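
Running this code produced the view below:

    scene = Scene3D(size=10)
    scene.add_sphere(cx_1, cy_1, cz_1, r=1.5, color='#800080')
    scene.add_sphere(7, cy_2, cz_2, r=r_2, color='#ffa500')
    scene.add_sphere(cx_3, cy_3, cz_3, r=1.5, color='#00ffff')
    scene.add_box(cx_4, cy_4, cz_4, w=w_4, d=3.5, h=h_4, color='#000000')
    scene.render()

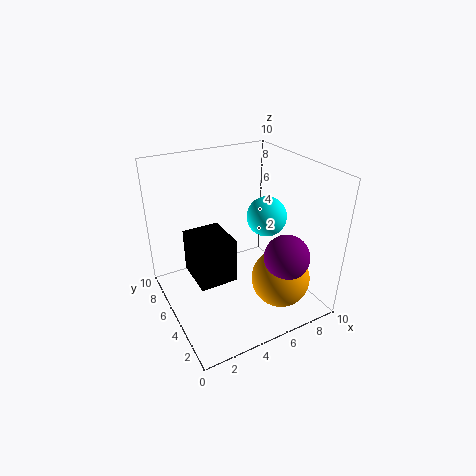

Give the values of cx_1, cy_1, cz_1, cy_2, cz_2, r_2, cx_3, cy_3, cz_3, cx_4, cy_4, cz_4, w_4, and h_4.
cx_1 = 7; cy_1 = 2; cz_1 = 4.5; cy_2 = 2.5; cz_2 = 2.5; r_2 = 2; cx_3 = 8; cy_3 = 6; cz_3 = 5.5; cx_4 = 2.5; cy_4 = 6; cz_4 = 0.5; w_4 = 3; h_4 = 3.5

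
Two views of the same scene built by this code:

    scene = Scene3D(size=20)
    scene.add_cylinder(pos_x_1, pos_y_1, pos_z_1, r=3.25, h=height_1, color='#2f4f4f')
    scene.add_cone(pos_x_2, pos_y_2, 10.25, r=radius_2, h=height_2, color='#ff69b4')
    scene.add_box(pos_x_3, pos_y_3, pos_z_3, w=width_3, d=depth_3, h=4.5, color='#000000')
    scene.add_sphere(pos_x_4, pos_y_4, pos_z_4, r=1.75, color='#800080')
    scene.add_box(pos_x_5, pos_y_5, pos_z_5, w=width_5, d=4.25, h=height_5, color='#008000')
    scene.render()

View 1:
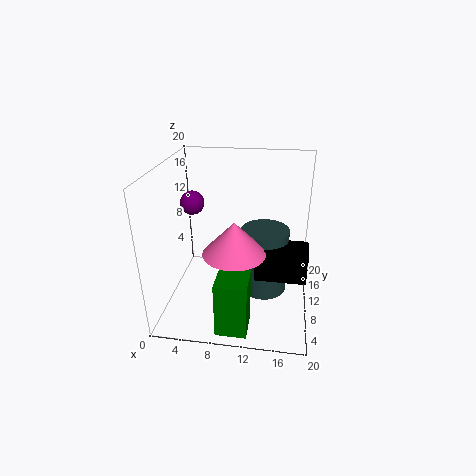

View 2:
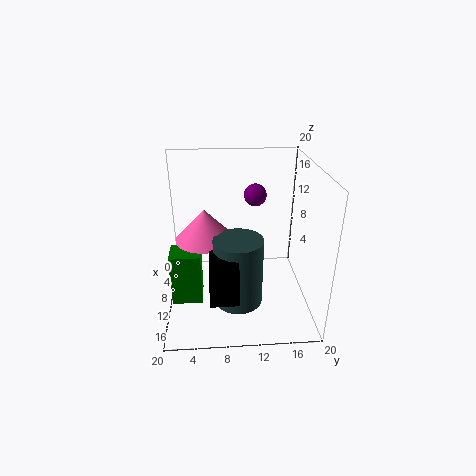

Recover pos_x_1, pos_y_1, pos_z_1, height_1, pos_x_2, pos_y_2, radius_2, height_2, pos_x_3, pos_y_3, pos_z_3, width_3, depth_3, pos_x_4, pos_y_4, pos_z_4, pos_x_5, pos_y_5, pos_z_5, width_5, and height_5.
pos_x_1 = 13.75
pos_y_1 = 9.75
pos_z_1 = 2.5
height_1 = 9.25
pos_x_2 = 10.25
pos_y_2 = 5.5
radius_2 = 4
height_2 = 4.25
pos_x_3 = 12.75
pos_y_3 = 6
pos_z_3 = 6
width_3 = 6.75
depth_3 = 3.5
pos_x_4 = 2.75
pos_y_4 = 13.25
pos_z_4 = 13.5
pos_x_5 = 8.5
pos_y_5 = 0.5
pos_z_5 = 1
width_5 = 4
height_5 = 7.5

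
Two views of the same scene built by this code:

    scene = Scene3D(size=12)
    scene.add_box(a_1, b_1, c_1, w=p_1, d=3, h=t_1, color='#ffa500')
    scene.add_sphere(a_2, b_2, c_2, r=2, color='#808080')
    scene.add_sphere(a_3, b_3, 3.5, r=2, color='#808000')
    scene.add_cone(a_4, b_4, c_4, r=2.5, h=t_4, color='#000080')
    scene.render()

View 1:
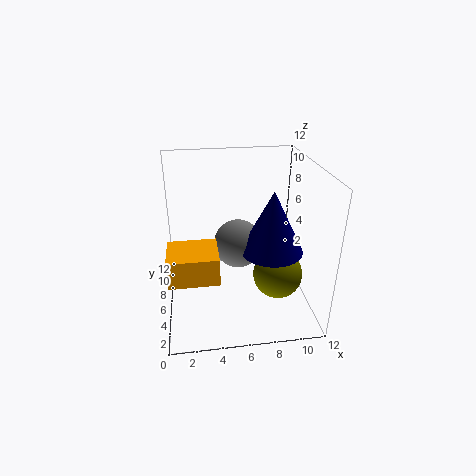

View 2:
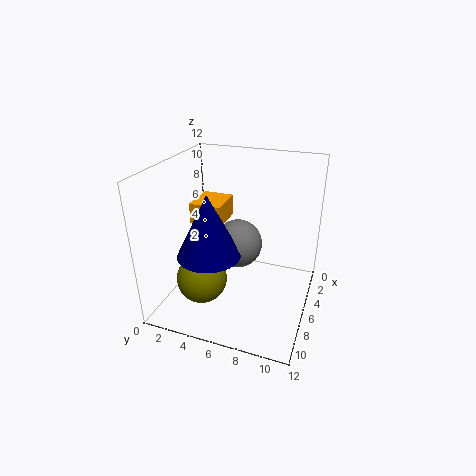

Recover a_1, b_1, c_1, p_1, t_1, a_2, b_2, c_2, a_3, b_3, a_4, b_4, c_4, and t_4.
a_1 = 0.5
b_1 = 0.5
c_1 = 5.5
p_1 = 3.5
t_1 = 2
a_2 = 6
b_2 = 6
c_2 = 5.5
a_3 = 9
b_3 = 4
a_4 = 8.5
b_4 = 4.5
c_4 = 5.5
t_4 = 5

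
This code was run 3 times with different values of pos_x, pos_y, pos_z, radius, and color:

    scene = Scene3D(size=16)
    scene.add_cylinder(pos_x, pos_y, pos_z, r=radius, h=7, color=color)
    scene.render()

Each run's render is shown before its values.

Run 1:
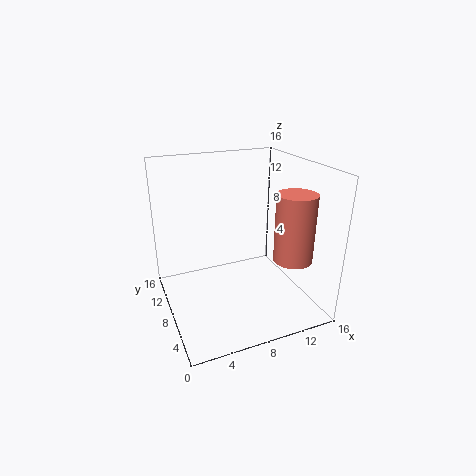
pos_x = 12
pos_y = 3
pos_z = 7
radius = 2
color = 'salmon'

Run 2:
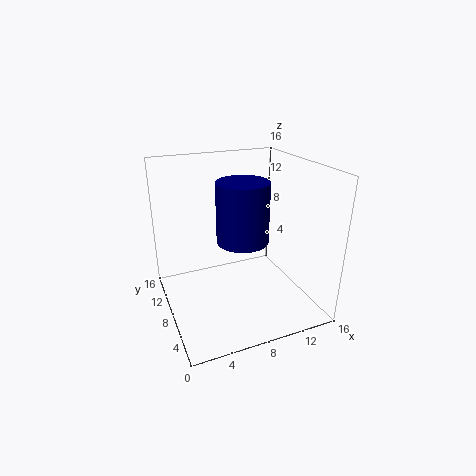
pos_x = 9
pos_y = 9
pos_z = 7
radius = 3
color = 'navy'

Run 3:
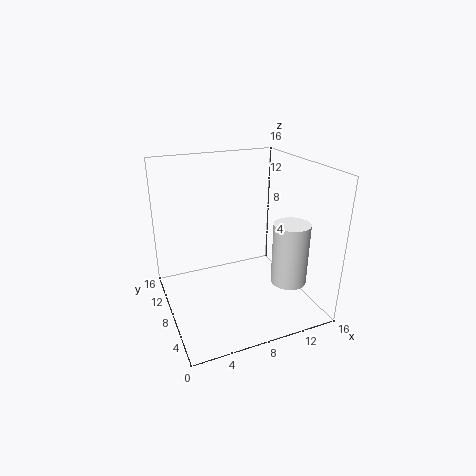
pos_x = 13
pos_y = 5
pos_z = 3
radius = 2
color = 'white'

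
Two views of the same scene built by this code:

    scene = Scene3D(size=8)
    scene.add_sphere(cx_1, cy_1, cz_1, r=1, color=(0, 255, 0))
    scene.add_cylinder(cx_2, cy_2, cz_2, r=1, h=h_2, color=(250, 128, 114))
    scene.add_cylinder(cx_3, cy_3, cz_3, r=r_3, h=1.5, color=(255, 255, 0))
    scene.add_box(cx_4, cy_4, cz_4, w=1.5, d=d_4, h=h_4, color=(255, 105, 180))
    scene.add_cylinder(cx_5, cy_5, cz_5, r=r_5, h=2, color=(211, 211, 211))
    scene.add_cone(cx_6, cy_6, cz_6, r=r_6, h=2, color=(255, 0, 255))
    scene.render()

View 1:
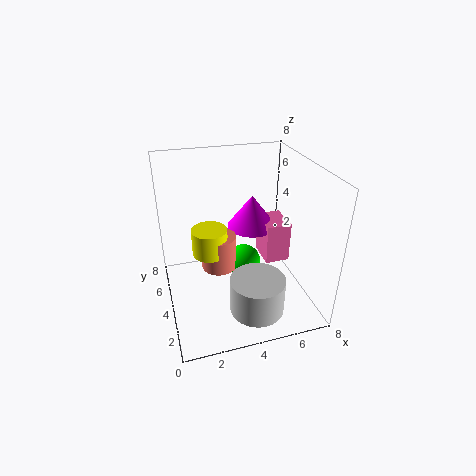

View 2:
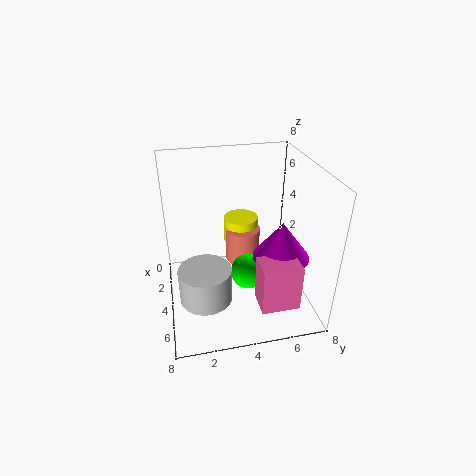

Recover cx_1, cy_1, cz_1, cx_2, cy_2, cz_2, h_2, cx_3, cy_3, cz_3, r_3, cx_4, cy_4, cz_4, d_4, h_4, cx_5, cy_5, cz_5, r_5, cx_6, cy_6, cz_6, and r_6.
cx_1 = 4.5, cy_1 = 4.5, cz_1 = 2, cx_2 = 3, cy_2 = 4.5, cz_2 = 2, h_2 = 2, cx_3 = 2.5, cy_3 = 4.5, cz_3 = 3, r_3 = 1, cx_4 = 6, cy_4 = 4.5, cz_4 = 1.5, d_4 = 2, h_4 = 2.5, cx_5 = 4.5, cy_5 = 2, cz_5 = 0.5, r_5 = 1.5, cx_6 = 5.5, cy_6 = 6, cz_6 = 3.5, r_6 = 1.5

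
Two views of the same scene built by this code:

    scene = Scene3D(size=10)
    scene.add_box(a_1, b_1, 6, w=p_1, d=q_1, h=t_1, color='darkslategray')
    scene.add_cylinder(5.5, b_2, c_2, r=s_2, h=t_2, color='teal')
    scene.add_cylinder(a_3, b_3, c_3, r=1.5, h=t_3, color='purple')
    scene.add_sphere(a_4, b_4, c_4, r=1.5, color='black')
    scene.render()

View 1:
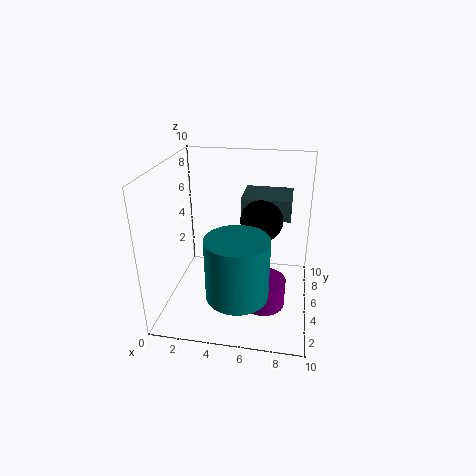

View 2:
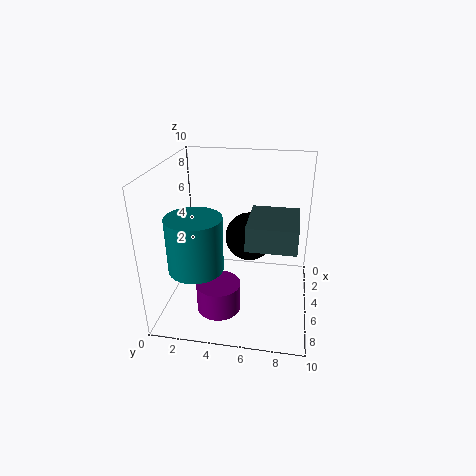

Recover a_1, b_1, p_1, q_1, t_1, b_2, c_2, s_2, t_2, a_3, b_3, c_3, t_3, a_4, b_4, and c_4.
a_1 = 5; b_1 = 6; p_1 = 3.5; q_1 = 3; t_1 = 1.5; b_2 = 2; c_2 = 2.5; s_2 = 2; t_2 = 4; a_3 = 7; b_3 = 4; c_3 = 0.5; t_3 = 2; a_4 = 6.5; b_4 = 6; c_4 = 6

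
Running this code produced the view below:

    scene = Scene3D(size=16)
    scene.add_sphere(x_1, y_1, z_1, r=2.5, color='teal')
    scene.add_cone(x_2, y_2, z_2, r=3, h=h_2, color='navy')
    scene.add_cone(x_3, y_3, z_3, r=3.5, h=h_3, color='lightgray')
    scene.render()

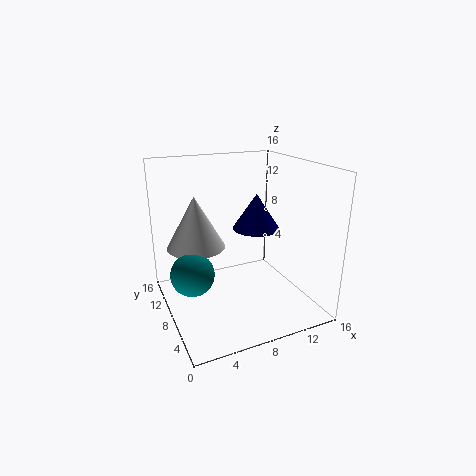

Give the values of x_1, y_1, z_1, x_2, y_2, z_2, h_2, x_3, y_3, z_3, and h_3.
x_1 = 3
y_1 = 9.5
z_1 = 3.75
x_2 = 12.5
y_2 = 12.25
z_2 = 7
h_2 = 4.5
x_3 = 4.5
y_3 = 12.5
z_3 = 5.75
h_3 = 6.25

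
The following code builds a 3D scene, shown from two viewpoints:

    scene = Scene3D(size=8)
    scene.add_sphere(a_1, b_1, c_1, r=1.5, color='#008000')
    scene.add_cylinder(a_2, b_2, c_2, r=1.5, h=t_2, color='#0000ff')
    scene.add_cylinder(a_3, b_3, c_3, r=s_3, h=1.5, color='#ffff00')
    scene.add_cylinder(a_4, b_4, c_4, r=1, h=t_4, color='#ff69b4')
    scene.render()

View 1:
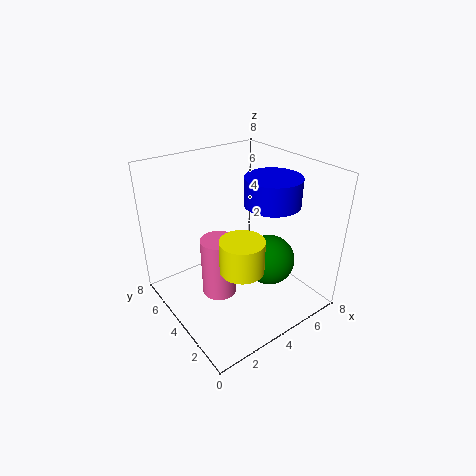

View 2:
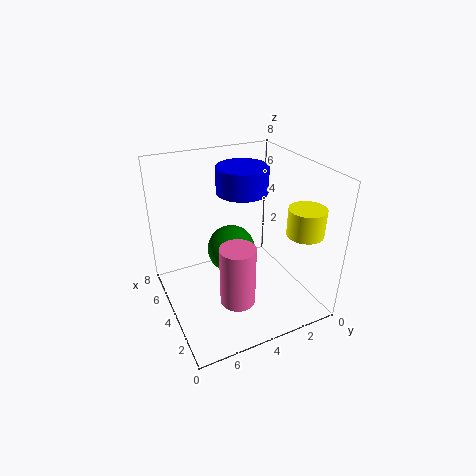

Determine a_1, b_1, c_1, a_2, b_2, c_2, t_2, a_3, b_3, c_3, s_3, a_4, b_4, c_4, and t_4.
a_1 = 6, b_1 = 3.5, c_1 = 2, a_2 = 5.5, b_2 = 3, c_2 = 6, t_2 = 1.5, a_3 = 2, b_3 = 1, c_3 = 4.5, s_3 = 1, a_4 = 3, b_4 = 4.5, c_4 = 0.5, t_4 = 3.5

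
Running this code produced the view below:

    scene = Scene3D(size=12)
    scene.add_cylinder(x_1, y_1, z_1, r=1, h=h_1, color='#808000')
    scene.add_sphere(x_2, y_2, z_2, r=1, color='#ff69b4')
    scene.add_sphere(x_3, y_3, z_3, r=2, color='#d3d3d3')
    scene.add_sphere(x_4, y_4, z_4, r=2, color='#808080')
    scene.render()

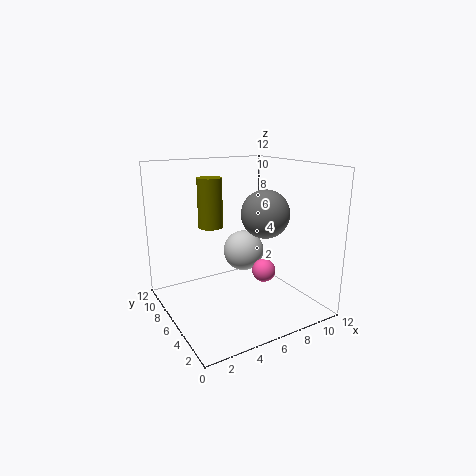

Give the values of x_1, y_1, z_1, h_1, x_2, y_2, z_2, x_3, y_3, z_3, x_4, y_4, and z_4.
x_1 = 4
y_1 = 7
z_1 = 7
h_1 = 4
x_2 = 8
y_2 = 5
z_2 = 3
x_3 = 9
y_3 = 10
z_3 = 3
x_4 = 8
y_4 = 5
z_4 = 8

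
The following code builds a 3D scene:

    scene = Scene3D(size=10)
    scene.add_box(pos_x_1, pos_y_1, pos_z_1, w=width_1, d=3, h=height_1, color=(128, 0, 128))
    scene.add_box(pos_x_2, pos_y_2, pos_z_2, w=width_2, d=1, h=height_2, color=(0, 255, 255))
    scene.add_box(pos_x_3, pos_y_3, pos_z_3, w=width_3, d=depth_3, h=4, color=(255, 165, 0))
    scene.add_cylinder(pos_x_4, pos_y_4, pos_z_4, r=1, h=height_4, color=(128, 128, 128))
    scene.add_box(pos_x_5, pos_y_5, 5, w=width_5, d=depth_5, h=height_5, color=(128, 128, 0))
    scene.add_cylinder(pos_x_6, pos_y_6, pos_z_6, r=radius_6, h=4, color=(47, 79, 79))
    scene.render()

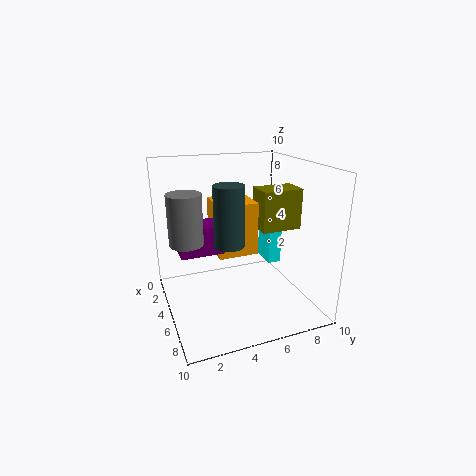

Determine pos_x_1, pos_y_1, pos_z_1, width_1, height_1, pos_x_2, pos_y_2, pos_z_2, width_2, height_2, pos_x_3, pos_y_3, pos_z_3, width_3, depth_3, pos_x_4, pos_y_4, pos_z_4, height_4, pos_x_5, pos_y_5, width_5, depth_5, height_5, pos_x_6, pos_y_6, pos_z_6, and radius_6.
pos_x_1 = 3; pos_y_1 = 1; pos_z_1 = 4; width_1 = 2; height_1 = 2; pos_x_2 = 2; pos_y_2 = 8; pos_z_2 = 2; width_2 = 2; height_2 = 3; pos_x_3 = 1; pos_y_3 = 4; pos_z_3 = 3; width_3 = 3; depth_3 = 3; pos_x_4 = 7; pos_y_4 = 1; pos_z_4 = 6; height_4 = 3; pos_x_5 = 3; pos_y_5 = 7; width_5 = 2; depth_5 = 3; height_5 = 3; pos_x_6 = 6; pos_y_6 = 4; pos_z_6 = 5; radius_6 = 1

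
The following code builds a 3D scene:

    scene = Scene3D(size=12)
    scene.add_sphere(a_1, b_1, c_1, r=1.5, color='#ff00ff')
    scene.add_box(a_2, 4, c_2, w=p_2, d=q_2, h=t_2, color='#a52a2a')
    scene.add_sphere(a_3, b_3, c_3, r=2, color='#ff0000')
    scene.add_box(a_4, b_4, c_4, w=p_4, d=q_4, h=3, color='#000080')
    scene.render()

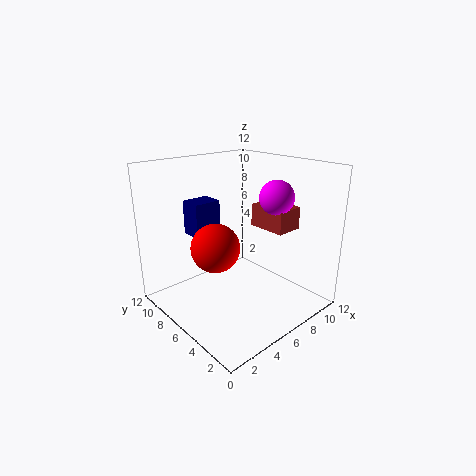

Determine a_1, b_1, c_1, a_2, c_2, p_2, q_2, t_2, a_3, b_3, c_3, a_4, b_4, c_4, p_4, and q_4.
a_1 = 9.5, b_1 = 5, c_1 = 9, a_2 = 9, c_2 = 6, p_2 = 2.5, q_2 = 3.5, t_2 = 2, a_3 = 4, b_3 = 6.5, c_3 = 5.5, a_4 = 4, b_4 = 9, c_4 = 5.5, p_4 = 2.5, q_4 = 2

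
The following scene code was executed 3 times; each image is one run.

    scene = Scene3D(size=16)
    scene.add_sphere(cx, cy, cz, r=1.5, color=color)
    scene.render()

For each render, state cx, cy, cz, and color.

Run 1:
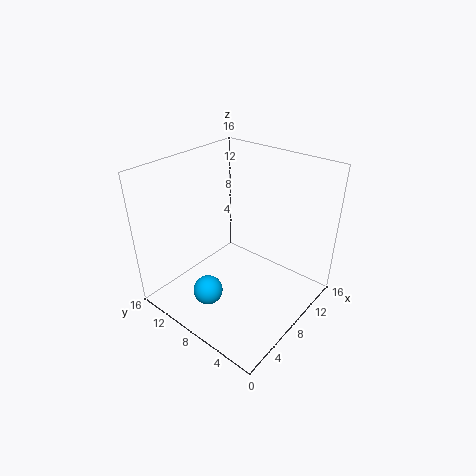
cx = 2.5
cy = 7.5
cz = 4.5
color = 'deepskyblue'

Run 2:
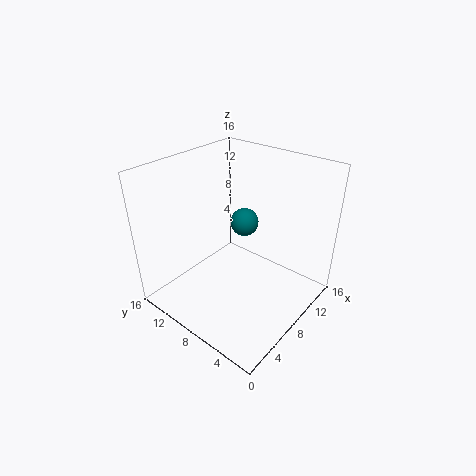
cx = 8.5
cy = 7.5
cz = 10
color = 'teal'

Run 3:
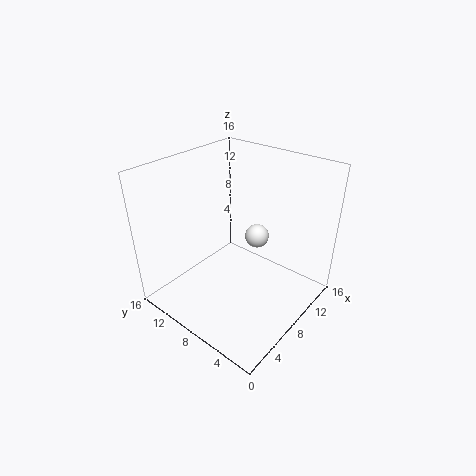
cx = 13
cy = 9
cz = 5.5
color = 'white'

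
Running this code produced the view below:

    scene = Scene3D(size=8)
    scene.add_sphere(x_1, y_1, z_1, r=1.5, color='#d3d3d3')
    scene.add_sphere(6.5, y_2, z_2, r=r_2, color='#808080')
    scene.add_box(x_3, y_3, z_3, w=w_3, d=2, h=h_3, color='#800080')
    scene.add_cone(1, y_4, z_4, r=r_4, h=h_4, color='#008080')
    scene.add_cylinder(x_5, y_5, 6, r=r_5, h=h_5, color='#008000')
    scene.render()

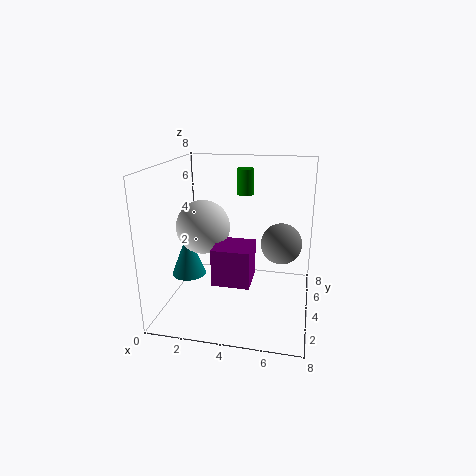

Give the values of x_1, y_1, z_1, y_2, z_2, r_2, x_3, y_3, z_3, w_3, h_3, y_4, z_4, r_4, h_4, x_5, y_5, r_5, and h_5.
x_1 = 2
y_1 = 4
z_1 = 4.5
y_2 = 2.5
z_2 = 4.5
r_2 = 1
x_3 = 3
y_3 = 2
z_3 = 2
w_3 = 2
h_3 = 2
y_4 = 4
z_4 = 1.5
r_4 = 1
h_4 = 2.5
x_5 = 4
y_5 = 6
r_5 = 0.5
h_5 = 1.5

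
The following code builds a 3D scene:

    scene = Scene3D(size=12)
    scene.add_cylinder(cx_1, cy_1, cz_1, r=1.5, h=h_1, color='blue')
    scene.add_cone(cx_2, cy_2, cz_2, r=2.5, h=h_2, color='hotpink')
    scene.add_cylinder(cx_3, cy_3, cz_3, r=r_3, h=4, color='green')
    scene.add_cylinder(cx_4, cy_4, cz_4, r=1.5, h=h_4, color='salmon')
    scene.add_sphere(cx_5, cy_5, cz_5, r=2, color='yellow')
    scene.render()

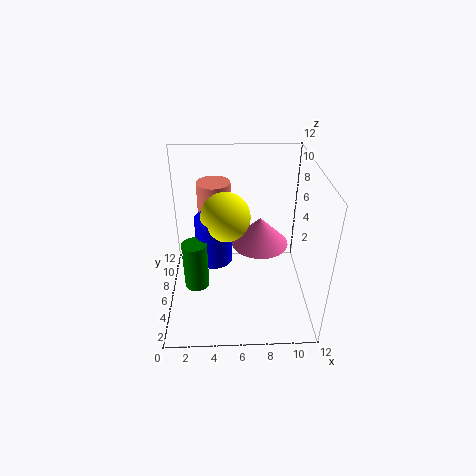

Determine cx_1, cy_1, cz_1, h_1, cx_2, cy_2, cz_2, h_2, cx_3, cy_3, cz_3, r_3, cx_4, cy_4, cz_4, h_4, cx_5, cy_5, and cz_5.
cx_1 = 4, cy_1 = 6, cz_1 = 4, h_1 = 4, cx_2 = 8, cy_2 = 7.5, cz_2 = 4.5, h_2 = 2.5, cx_3 = 2.5, cy_3 = 4.5, cz_3 = 2.5, r_3 = 1, cx_4 = 4, cy_4 = 9.5, cz_4 = 5.5, h_4 = 4, cx_5 = 5, cy_5 = 6, cz_5 = 8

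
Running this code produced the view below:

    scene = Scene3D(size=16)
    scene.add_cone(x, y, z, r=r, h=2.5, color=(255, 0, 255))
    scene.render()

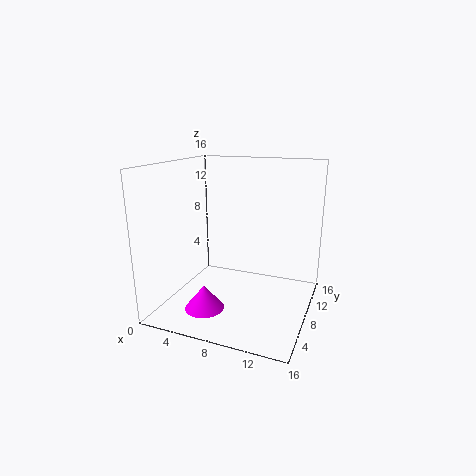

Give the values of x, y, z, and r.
x = 6.5
y = 2.5
z = 2
r = 2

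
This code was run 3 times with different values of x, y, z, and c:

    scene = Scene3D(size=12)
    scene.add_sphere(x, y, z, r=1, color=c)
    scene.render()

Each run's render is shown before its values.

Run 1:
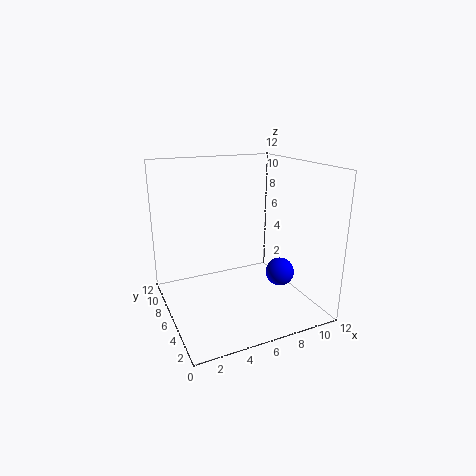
x = 7; y = 1; z = 5; c = 'blue'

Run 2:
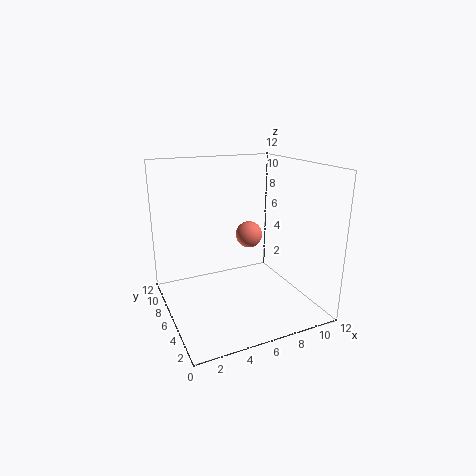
x = 6; y = 4; z = 7; c = 'salmon'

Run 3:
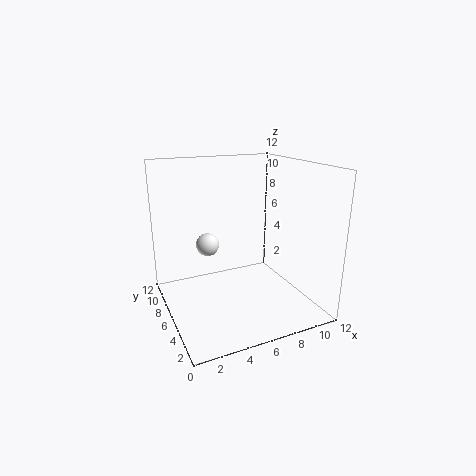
x = 4; y = 8; z = 5; c = 'white'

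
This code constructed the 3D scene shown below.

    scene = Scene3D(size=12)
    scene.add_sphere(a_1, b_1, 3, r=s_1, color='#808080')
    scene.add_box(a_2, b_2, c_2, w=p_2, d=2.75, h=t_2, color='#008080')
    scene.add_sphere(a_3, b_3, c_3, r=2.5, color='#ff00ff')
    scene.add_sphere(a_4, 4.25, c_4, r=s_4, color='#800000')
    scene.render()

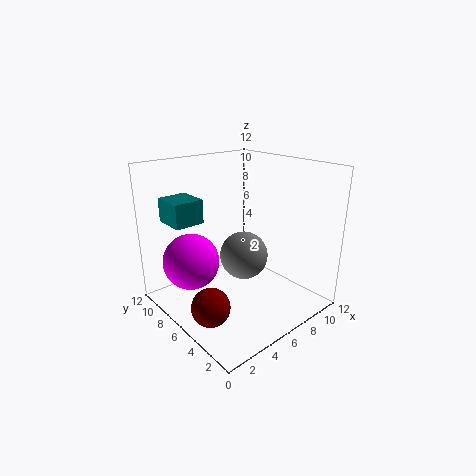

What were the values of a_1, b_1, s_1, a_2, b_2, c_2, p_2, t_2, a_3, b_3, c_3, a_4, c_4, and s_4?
a_1 = 8.25
b_1 = 7.75
s_1 = 2.25
a_2 = 1.5
b_2 = 8
c_2 = 7.25
p_2 = 2.5
t_2 = 2
a_3 = 3.5
b_3 = 9.5
c_3 = 3.25
a_4 = 1.75
c_4 = 2
s_4 = 1.5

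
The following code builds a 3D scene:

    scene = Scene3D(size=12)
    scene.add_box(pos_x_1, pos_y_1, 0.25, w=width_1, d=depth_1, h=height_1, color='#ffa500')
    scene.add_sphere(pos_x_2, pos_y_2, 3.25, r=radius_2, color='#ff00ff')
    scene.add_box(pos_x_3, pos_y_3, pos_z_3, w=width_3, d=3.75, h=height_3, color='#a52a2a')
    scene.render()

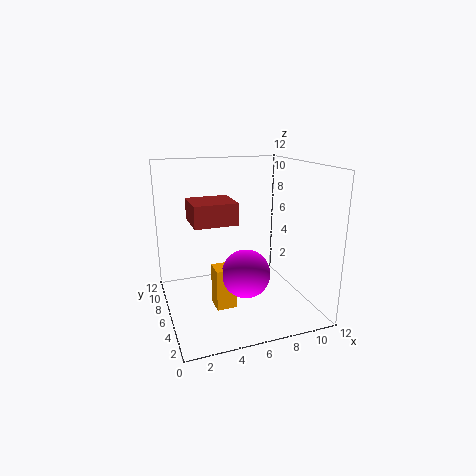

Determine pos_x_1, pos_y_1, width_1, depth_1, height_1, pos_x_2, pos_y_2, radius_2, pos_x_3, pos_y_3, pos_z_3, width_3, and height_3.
pos_x_1 = 3.75, pos_y_1 = 4.75, width_1 = 1.75, depth_1 = 1.75, height_1 = 3.5, pos_x_2 = 6.25, pos_y_2 = 4.75, radius_2 = 2, pos_x_3 = 2.75, pos_y_3 = 7.75, pos_z_3 = 6.5, width_3 = 4, height_3 = 2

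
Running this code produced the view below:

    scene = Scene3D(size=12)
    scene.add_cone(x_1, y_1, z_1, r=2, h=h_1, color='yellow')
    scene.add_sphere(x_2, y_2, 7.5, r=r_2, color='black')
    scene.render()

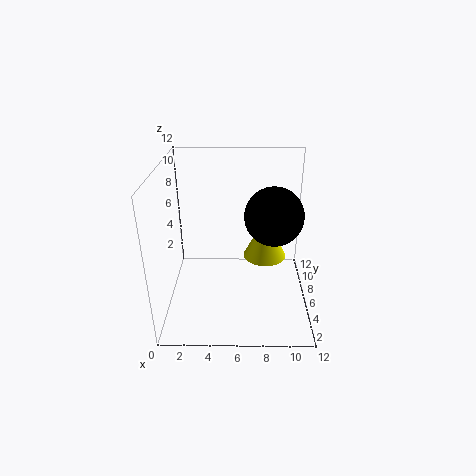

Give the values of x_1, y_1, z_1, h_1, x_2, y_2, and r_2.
x_1 = 8.5; y_1 = 9; z_1 = 2.5; h_1 = 4; x_2 = 9; y_2 = 7; r_2 = 2.5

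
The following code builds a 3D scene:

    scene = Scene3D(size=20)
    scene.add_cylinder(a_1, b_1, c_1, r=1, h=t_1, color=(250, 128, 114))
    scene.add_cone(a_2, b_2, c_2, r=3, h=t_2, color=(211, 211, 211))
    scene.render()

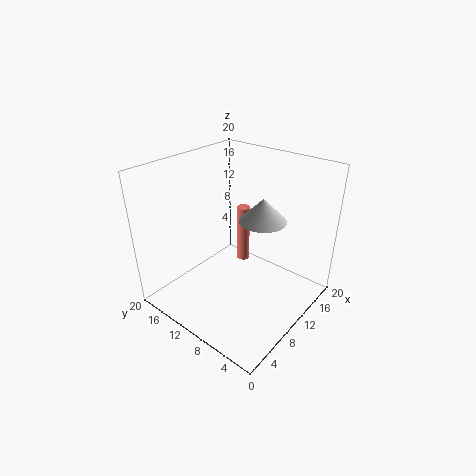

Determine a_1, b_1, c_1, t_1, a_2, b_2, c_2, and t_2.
a_1 = 15; b_1 = 13; c_1 = 3; t_1 = 9; a_2 = 10; b_2 = 6; c_2 = 14; t_2 = 3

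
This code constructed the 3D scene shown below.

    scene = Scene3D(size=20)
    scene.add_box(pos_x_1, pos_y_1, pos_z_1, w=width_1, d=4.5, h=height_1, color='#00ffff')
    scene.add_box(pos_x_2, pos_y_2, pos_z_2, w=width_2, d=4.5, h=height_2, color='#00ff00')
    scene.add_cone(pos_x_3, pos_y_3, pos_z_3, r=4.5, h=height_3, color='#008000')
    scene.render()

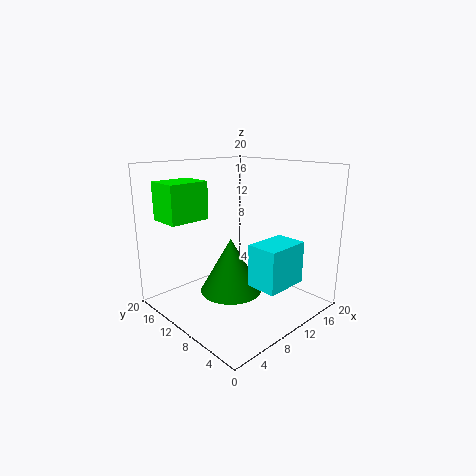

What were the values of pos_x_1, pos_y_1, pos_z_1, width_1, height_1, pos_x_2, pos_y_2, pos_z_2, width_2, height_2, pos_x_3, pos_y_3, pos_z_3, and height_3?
pos_x_1 = 10, pos_y_1 = 3.5, pos_z_1 = 3.5, width_1 = 6.5, height_1 = 6, pos_x_2 = 1, pos_y_2 = 12, pos_z_2 = 13, width_2 = 5.5, height_2 = 5, pos_x_3 = 10, pos_y_3 = 11.5, pos_z_3 = 1.5, height_3 = 8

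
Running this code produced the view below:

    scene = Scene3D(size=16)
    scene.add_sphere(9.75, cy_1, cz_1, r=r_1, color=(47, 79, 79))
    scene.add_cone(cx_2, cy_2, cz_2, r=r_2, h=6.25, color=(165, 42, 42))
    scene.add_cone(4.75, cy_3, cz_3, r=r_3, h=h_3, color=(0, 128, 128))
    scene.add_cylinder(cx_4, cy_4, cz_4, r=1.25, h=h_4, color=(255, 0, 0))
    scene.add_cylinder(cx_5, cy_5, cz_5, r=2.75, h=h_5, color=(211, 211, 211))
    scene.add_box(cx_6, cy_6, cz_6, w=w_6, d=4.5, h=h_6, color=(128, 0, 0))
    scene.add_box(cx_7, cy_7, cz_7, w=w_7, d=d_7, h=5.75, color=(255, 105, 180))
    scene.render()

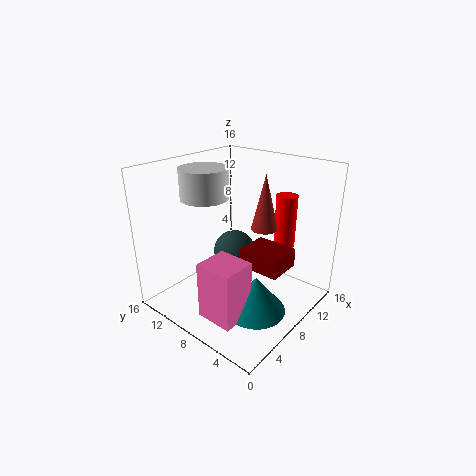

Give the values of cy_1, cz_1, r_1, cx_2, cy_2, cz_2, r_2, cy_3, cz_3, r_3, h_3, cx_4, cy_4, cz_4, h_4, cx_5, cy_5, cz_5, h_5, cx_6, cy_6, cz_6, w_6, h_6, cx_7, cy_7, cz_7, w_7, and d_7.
cy_1 = 10; cz_1 = 5; r_1 = 2.5; cx_2 = 10.5; cy_2 = 6.25; cz_2 = 8.75; r_2 = 1.5; cy_3 = 3; cz_3 = 2.75; r_3 = 3; h_3 = 3.75; cx_4 = 13.75; cy_4 = 5.5; cz_4 = 5.75; h_4 = 6.25; cx_5 = 7.5; cy_5 = 12.5; cz_5 = 11.75; h_5 = 3.5; cx_6 = 6.5; cy_6 = 2; cz_6 = 5.75; w_6 = 3.75; h_6 = 2; cx_7 = 0.5; cy_7 = 3; cz_7 = 2.75; w_7 = 3.5; d_7 = 3.75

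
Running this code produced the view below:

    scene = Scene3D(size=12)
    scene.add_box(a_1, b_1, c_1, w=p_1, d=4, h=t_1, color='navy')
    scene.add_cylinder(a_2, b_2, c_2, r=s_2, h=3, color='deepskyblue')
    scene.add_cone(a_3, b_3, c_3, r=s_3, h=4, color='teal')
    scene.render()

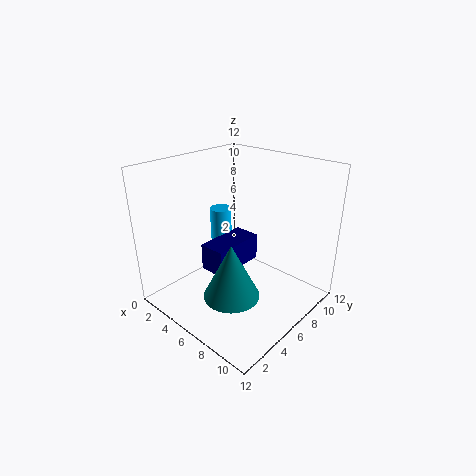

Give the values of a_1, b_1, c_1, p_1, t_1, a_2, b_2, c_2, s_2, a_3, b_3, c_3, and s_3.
a_1 = 6; b_1 = 2; c_1 = 5; p_1 = 2; t_1 = 2; a_2 = 2; b_2 = 8; c_2 = 4; s_2 = 1; a_3 = 9; b_3 = 2; c_3 = 4; s_3 = 2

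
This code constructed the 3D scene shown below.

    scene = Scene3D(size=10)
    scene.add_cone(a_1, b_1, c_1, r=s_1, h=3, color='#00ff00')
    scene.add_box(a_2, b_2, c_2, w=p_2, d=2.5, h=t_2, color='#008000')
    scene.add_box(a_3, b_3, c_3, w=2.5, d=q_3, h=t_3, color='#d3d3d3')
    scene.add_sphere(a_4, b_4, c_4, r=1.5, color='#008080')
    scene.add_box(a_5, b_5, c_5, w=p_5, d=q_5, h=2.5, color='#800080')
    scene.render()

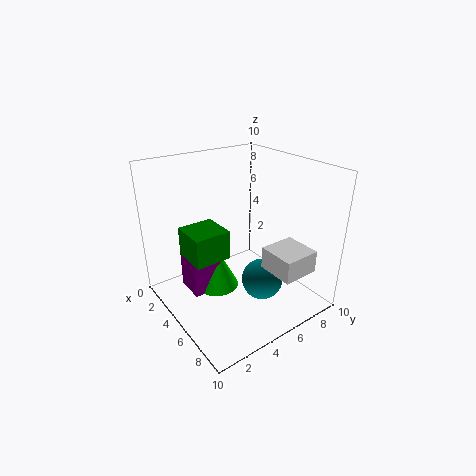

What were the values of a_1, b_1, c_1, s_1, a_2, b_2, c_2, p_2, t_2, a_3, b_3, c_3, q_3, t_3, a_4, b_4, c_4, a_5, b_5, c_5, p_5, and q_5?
a_1 = 4.5, b_1 = 3.5, c_1 = 1.5, s_1 = 1.5, a_2 = 3, b_2 = 1.5, c_2 = 4, p_2 = 2.5, t_2 = 2, a_3 = 7, b_3 = 5.5, c_3 = 3.5, q_3 = 2.5, t_3 = 1.5, a_4 = 6, b_4 = 6.5, c_4 = 1.5, a_5 = 3, b_5 = 1.5, c_5 = 1.5, p_5 = 2, q_5 = 2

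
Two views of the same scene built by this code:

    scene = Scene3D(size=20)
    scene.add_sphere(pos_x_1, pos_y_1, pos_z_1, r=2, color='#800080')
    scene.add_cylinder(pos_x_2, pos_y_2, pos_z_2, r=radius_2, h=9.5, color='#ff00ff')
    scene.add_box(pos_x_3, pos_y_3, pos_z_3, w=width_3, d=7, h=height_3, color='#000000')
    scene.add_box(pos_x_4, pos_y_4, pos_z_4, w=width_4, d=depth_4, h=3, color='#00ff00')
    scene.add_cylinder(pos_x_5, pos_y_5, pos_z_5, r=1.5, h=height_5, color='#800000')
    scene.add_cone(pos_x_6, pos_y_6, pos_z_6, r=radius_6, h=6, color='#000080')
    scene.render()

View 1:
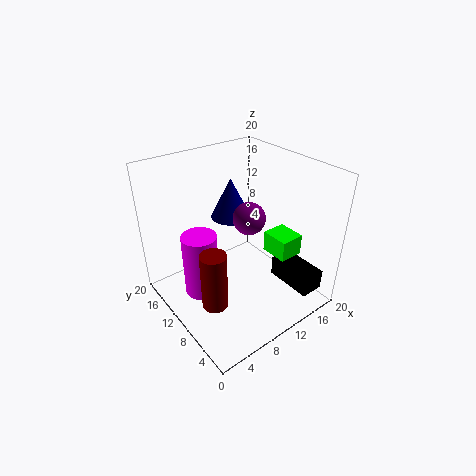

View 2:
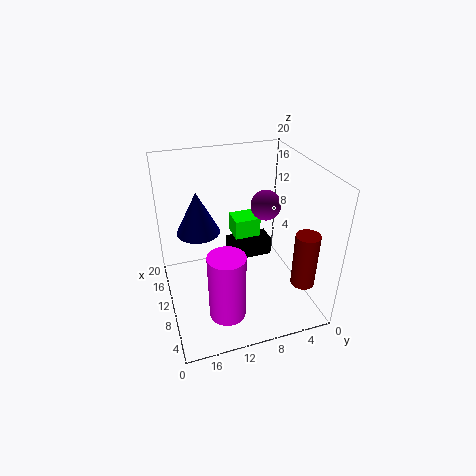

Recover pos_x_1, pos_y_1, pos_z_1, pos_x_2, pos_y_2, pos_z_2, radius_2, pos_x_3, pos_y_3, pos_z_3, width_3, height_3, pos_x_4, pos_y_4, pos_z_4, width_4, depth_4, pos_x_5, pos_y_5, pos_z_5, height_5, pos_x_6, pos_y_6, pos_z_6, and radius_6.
pos_x_1 = 9, pos_y_1 = 6.5, pos_z_1 = 15, pos_x_2 = 5.5, pos_y_2 = 13, pos_z_2 = 1, radius_2 = 2.5, pos_x_3 = 16, pos_y_3 = 2, pos_z_3 = 1.5, width_3 = 3.5, height_3 = 3, pos_x_4 = 14, pos_y_4 = 5, pos_z_4 = 7, width_4 = 3.5, depth_4 = 4, pos_x_5 = 2, pos_y_5 = 4, pos_z_5 = 7, height_5 = 7, pos_x_6 = 12.5, pos_y_6 = 15, pos_z_6 = 10.5, radius_6 = 3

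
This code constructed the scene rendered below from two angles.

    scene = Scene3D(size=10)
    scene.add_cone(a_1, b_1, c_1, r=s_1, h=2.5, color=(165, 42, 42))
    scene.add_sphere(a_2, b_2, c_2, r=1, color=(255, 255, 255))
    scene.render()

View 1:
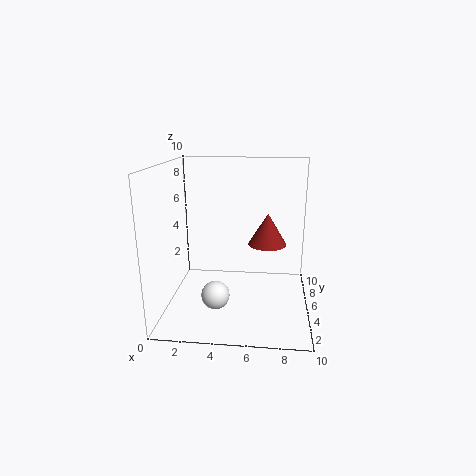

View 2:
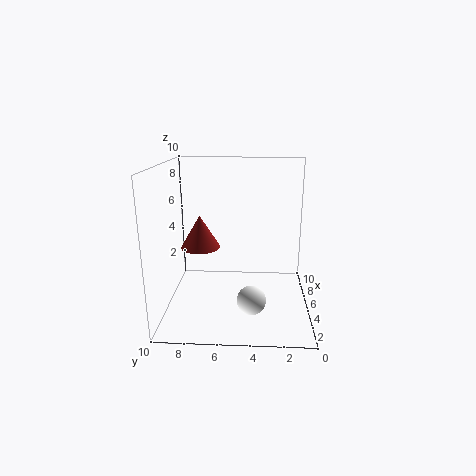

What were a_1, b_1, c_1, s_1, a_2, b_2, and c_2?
a_1 = 7
b_1 = 8
c_1 = 3.5
s_1 = 1.5
a_2 = 3.5
b_2 = 4
c_2 = 1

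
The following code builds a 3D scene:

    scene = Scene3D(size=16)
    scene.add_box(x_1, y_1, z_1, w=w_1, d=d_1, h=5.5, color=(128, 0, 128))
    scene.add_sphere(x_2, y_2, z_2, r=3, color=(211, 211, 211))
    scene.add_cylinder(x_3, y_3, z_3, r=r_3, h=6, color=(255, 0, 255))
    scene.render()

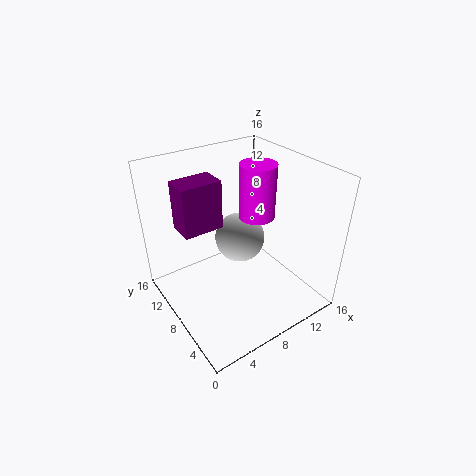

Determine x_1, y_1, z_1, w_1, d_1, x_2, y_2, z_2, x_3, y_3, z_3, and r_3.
x_1 = 2.5, y_1 = 9.5, z_1 = 9, w_1 = 4.5, d_1 = 3, x_2 = 10, y_2 = 10.5, z_2 = 6, x_3 = 10.5, y_3 = 8, z_3 = 10, r_3 = 2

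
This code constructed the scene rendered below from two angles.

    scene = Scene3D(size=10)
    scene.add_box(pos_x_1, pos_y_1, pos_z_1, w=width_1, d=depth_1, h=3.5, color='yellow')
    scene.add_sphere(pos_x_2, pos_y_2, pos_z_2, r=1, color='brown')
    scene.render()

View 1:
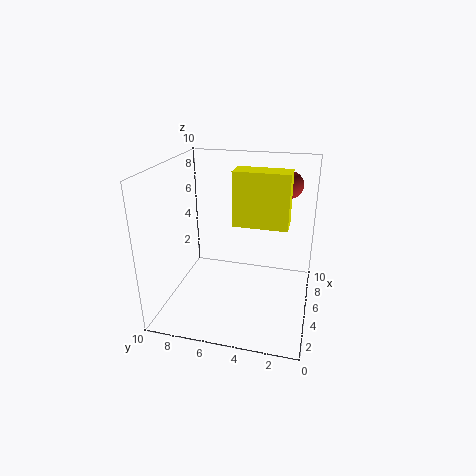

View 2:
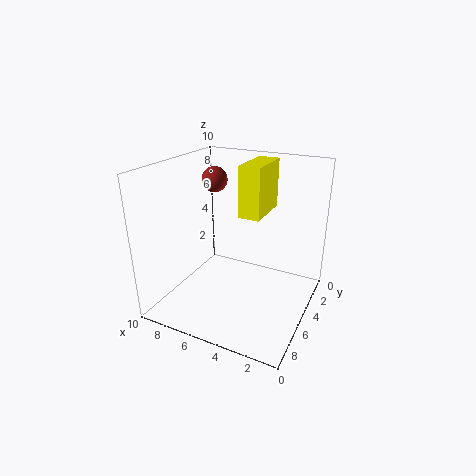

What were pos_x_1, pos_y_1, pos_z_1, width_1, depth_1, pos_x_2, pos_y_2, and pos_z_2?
pos_x_1 = 3.5, pos_y_1 = 1.5, pos_z_1 = 6.5, width_1 = 1.5, depth_1 = 3.5, pos_x_2 = 8.5, pos_y_2 = 2, pos_z_2 = 8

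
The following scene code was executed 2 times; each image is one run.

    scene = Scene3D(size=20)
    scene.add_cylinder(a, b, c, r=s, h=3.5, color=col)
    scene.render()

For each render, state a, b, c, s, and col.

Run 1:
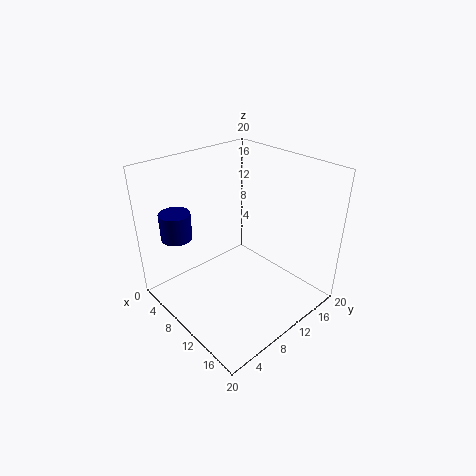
a = 6.5, b = 2.5, c = 11.5, s = 2, col = 'navy'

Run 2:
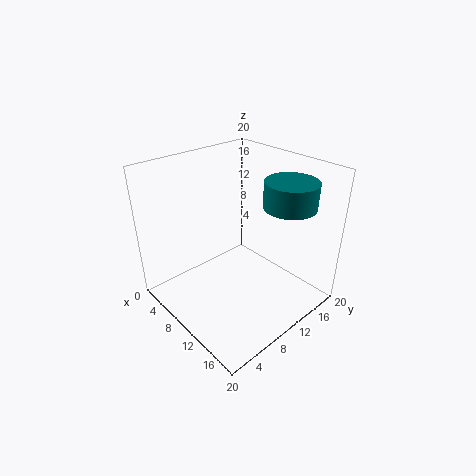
a = 15, b = 14.5, c = 15, s = 3.5, col = 'teal'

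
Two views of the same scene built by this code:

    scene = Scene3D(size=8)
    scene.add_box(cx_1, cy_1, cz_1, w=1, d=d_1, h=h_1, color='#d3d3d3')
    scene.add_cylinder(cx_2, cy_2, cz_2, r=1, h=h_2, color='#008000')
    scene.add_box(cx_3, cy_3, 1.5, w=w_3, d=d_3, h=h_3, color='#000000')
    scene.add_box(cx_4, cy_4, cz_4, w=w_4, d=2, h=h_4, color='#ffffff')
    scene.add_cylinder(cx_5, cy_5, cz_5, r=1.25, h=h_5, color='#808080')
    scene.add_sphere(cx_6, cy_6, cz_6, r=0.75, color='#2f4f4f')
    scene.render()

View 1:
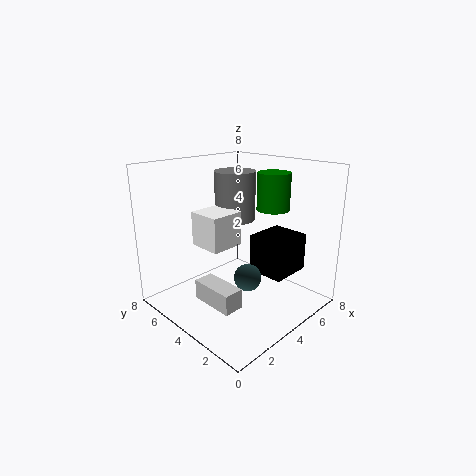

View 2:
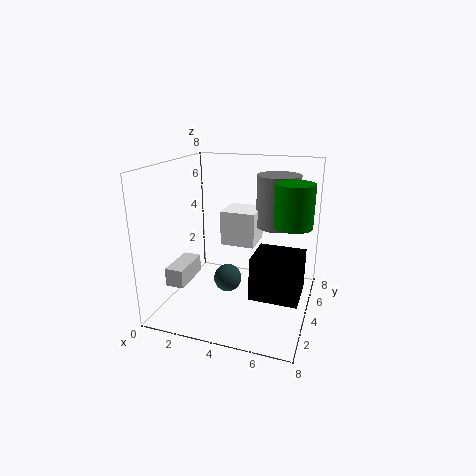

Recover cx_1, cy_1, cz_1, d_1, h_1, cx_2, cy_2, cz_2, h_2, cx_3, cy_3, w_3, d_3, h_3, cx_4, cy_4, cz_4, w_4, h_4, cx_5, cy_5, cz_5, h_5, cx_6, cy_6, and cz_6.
cx_1 = 0.75, cy_1 = 1.5, cz_1 = 1.75, d_1 = 2.25, h_1 = 1, cx_2 = 7, cy_2 = 4, cz_2 = 5, h_2 = 2.25, cx_3 = 5.25, cy_3 = 2, w_3 = 2.5, d_3 = 2.25, h_3 = 2.25, cx_4 = 2.75, cy_4 = 4.5, cz_4 = 3.25, w_4 = 2, h_4 = 2, cx_5 = 5.75, cy_5 = 6, cz_5 = 4.25, h_5 = 3, cx_6 = 3.75, cy_6 = 3, cz_6 = 2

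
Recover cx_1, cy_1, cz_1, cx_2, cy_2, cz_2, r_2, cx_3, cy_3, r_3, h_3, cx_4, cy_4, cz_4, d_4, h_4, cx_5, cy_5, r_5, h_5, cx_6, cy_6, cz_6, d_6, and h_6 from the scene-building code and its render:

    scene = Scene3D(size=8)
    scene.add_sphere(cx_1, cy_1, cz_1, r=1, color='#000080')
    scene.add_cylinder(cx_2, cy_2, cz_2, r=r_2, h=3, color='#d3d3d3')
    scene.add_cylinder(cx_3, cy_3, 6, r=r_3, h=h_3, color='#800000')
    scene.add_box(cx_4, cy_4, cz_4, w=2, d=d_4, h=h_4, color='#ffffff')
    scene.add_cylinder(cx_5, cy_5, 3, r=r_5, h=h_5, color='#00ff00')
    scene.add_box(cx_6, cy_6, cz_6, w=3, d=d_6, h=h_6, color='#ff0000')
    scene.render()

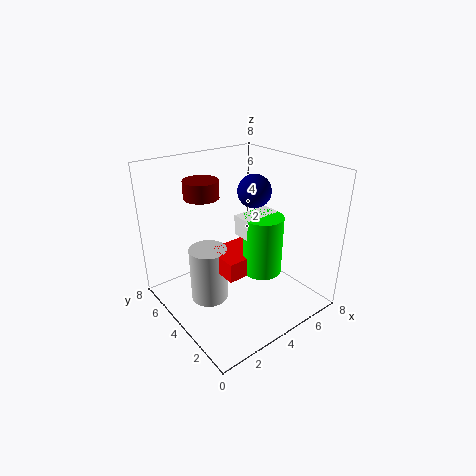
cx_1 = 6, cy_1 = 5, cz_1 = 6, cx_2 = 2, cy_2 = 4, cz_2 = 1, r_2 = 1, cx_3 = 3, cy_3 = 6, r_3 = 1, h_3 = 1, cx_4 = 3, cy_4 = 2, cz_4 = 5, d_4 = 1, h_4 = 1, cx_5 = 4, cy_5 = 2, r_5 = 1, h_5 = 3, cx_6 = 2, cy_6 = 2, cz_6 = 3, d_6 = 2, h_6 = 1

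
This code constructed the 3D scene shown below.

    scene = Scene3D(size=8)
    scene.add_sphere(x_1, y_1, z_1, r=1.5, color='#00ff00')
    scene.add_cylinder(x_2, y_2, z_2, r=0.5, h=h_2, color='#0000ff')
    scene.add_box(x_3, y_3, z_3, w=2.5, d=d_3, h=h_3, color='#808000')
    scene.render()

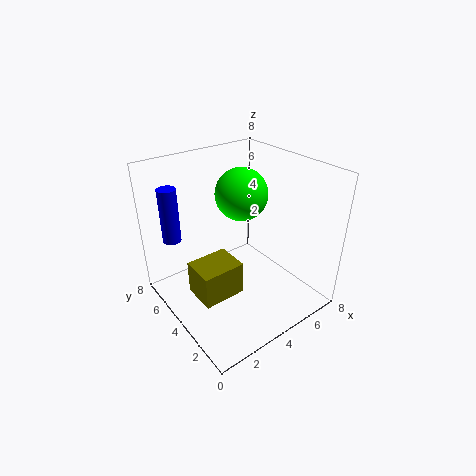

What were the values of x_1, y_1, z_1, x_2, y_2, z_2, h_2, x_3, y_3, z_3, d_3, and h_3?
x_1 = 5, y_1 = 5, z_1 = 6, x_2 = 1, y_2 = 6, z_2 = 4, h_2 = 3, x_3 = 1.5, y_3 = 3.5, z_3 = 0.5, d_3 = 2, h_3 = 2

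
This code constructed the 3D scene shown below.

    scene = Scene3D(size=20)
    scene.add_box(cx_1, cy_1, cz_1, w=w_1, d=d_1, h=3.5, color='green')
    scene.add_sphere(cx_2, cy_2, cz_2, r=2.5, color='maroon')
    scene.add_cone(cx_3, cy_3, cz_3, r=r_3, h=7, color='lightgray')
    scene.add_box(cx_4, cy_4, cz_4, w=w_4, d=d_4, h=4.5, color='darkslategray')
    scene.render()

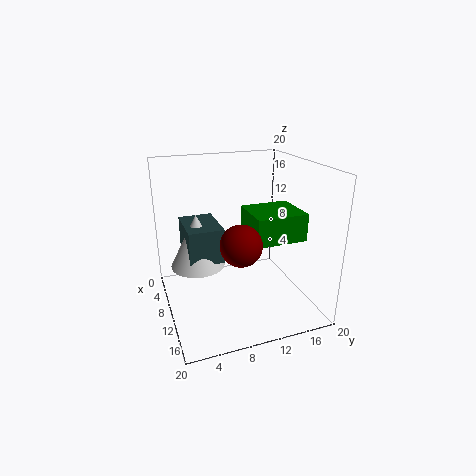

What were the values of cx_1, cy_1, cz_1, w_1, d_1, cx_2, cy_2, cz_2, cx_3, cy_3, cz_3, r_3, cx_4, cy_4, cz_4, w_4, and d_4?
cx_1 = 11
cy_1 = 10
cz_1 = 11.5
w_1 = 6
d_1 = 6.5
cx_2 = 16.5
cy_2 = 8
cz_2 = 12
cx_3 = 11
cy_3 = 4
cz_3 = 7.5
r_3 = 3.5
cx_4 = 7
cy_4 = 2.5
cz_4 = 8.5
w_4 = 6.5
d_4 = 4.5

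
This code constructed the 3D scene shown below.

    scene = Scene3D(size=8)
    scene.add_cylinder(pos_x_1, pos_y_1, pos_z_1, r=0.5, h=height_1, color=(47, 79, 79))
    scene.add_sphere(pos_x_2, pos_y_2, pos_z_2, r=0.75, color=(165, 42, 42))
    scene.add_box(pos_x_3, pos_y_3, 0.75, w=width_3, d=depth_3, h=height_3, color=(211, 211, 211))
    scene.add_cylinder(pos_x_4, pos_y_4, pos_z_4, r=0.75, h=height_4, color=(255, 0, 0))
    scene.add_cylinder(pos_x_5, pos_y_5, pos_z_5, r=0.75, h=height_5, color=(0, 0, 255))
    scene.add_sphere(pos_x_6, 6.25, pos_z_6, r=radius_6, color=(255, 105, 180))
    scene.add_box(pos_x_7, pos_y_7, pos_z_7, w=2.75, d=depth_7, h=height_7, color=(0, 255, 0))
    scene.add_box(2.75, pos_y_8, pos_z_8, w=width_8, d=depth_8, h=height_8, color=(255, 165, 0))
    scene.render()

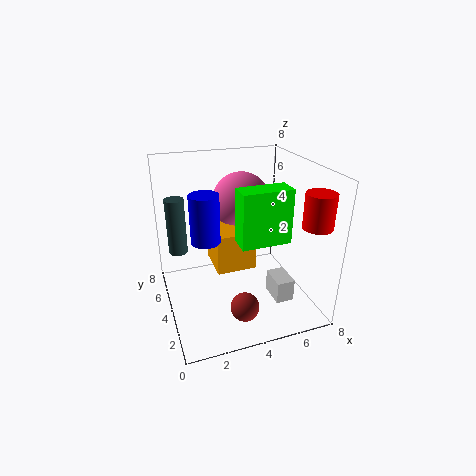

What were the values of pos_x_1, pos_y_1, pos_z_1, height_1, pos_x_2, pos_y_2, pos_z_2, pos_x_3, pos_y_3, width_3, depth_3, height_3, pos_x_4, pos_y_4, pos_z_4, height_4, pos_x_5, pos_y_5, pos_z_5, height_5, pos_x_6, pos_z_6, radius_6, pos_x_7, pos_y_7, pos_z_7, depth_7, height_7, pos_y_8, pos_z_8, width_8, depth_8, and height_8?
pos_x_1 = 0.75; pos_y_1 = 4.5; pos_z_1 = 3.5; height_1 = 3; pos_x_2 = 3.5; pos_y_2 = 1.5; pos_z_2 = 1.25; pos_x_3 = 5.5; pos_y_3 = 1.75; width_3 = 1; depth_3 = 1.5; height_3 = 1.25; pos_x_4 = 7; pos_y_4 = 1; pos_z_4 = 5.5; height_4 = 1.75; pos_x_5 = 2; pos_y_5 = 3.25; pos_z_5 = 4.5; height_5 = 2.5; pos_x_6 = 5; pos_z_6 = 5.25; radius_6 = 1.75; pos_x_7 = 3.75; pos_y_7 = 2.5; pos_z_7 = 4; depth_7 = 1.25; height_7 = 3; pos_y_8 = 3.75; pos_z_8 = 2; width_8 = 2.25; depth_8 = 2.25; height_8 = 2.25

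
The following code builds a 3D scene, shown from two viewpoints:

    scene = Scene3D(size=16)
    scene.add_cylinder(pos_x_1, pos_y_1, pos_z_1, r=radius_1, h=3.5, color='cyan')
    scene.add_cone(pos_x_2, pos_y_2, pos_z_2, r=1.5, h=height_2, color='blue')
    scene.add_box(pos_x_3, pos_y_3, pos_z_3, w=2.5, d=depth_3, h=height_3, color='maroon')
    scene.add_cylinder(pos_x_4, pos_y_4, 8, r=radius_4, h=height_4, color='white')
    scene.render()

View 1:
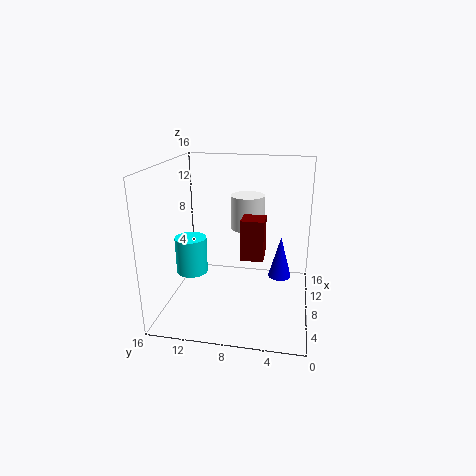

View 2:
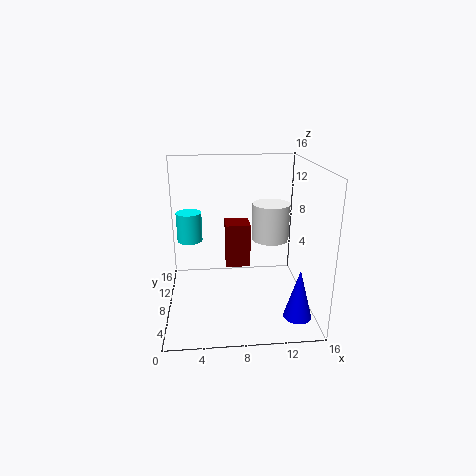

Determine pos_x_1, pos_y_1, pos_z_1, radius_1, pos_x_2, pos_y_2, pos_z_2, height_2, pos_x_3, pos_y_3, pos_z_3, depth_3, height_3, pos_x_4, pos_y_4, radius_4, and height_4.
pos_x_1 = 2.5, pos_y_1 = 11.5, pos_z_1 = 6.5, radius_1 = 1.5, pos_x_2 = 14, pos_y_2 = 3.5, pos_z_2 = 0.5, height_2 = 5.5, pos_x_3 = 6.5, pos_y_3 = 5, pos_z_3 = 6, depth_3 = 2.5, height_3 = 4.5, pos_x_4 = 11.5, pos_y_4 = 7.5, radius_4 = 2, height_4 = 4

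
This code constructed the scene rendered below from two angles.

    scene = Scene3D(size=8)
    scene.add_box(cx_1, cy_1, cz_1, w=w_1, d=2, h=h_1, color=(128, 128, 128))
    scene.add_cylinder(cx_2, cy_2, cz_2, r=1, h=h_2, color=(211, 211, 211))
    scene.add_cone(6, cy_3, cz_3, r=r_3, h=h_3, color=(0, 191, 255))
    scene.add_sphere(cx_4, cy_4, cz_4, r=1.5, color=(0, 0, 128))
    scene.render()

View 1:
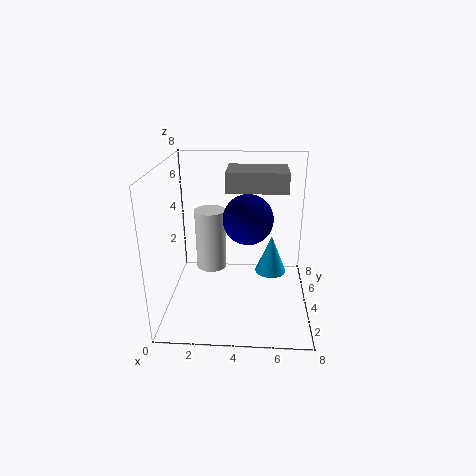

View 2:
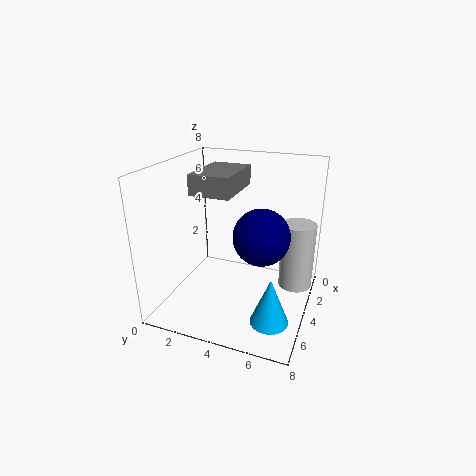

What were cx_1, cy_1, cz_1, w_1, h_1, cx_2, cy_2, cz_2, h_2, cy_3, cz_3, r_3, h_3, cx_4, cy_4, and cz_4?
cx_1 = 3.5, cy_1 = 2.5, cz_1 = 7, w_1 = 3, h_1 = 1, cx_2 = 2, cy_2 = 7, cz_2 = 0.5, h_2 = 4, cy_3 = 6.5, cz_3 = 0.5, r_3 = 1, h_3 = 2.5, cx_4 = 4.5, cy_4 = 5.5, cz_4 = 4.5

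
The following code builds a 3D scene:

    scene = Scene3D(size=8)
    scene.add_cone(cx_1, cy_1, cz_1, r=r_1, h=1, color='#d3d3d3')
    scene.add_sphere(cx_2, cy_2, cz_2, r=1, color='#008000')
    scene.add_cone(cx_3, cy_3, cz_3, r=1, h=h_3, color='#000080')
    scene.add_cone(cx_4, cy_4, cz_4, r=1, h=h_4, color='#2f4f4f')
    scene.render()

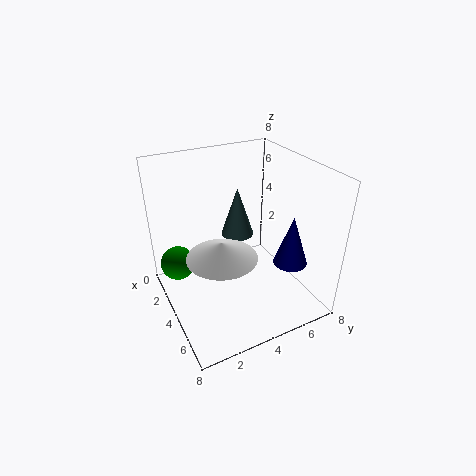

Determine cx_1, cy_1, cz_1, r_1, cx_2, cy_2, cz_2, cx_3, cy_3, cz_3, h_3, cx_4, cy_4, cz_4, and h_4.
cx_1 = 4
cy_1 = 3
cz_1 = 3
r_1 = 2
cx_2 = 2
cy_2 = 1
cz_2 = 2
cx_3 = 5
cy_3 = 7
cz_3 = 2
h_3 = 3
cx_4 = 2
cy_4 = 5
cz_4 = 3
h_4 = 3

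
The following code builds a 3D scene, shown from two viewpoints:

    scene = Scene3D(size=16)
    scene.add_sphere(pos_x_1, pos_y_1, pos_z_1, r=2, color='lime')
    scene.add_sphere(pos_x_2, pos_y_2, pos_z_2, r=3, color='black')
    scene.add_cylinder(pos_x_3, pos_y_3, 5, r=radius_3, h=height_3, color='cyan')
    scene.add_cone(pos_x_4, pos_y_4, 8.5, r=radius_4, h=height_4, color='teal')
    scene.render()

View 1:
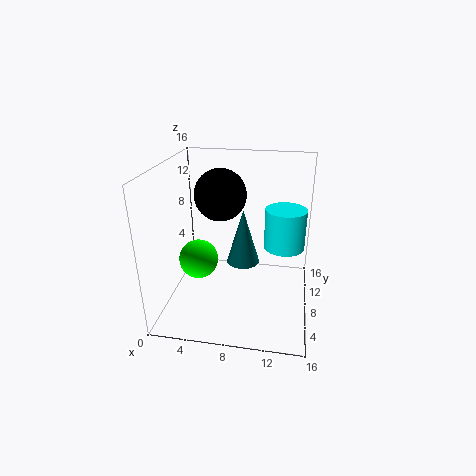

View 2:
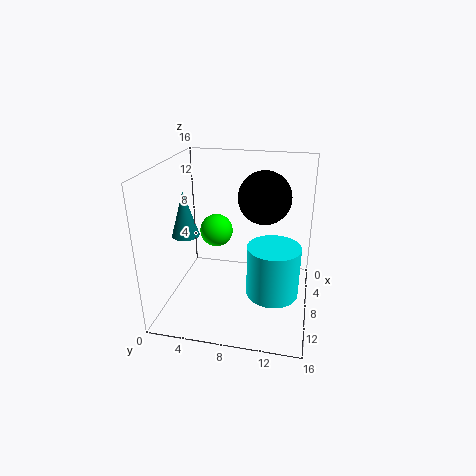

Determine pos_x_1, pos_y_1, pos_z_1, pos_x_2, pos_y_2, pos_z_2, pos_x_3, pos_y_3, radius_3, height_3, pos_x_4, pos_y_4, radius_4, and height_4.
pos_x_1 = 4.5, pos_y_1 = 4.5, pos_z_1 = 7, pos_x_2 = 5.5, pos_y_2 = 10.5, pos_z_2 = 12, pos_x_3 = 13, pos_y_3 = 12.5, radius_3 = 2.5, height_3 = 5, pos_x_4 = 9.5, pos_y_4 = 2.5, radius_4 = 1.5, height_4 = 5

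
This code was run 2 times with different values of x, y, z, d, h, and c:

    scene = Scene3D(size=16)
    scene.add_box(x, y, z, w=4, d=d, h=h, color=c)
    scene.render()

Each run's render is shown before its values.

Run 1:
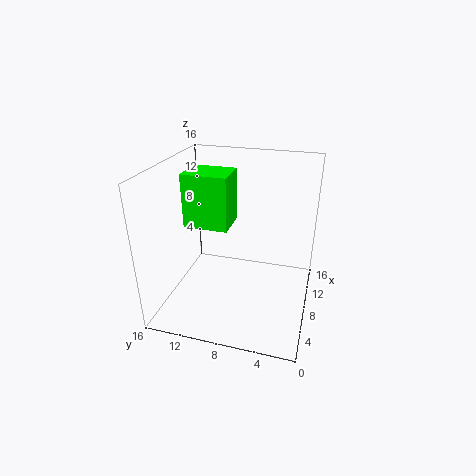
x = 7
y = 9
z = 9
d = 5
h = 6
c = 'lime'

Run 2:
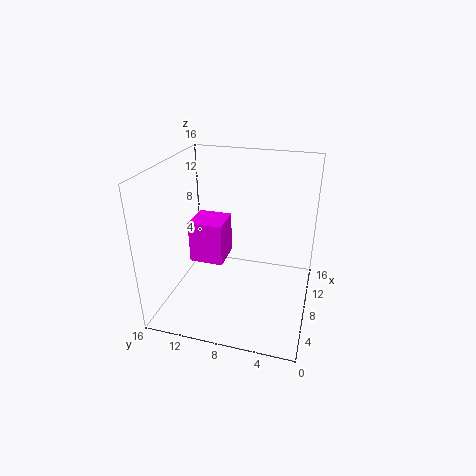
x = 8
y = 10
z = 4
d = 4
h = 5
c = 'magenta'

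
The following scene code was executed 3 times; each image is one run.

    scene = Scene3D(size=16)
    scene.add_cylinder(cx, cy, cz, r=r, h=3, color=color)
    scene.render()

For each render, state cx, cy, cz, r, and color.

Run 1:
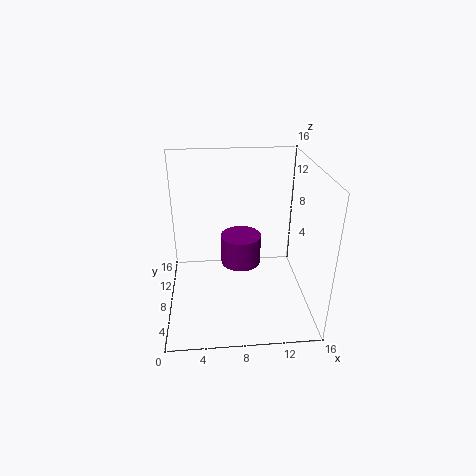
cx = 8, cy = 5, cz = 7, r = 2, color = 'purple'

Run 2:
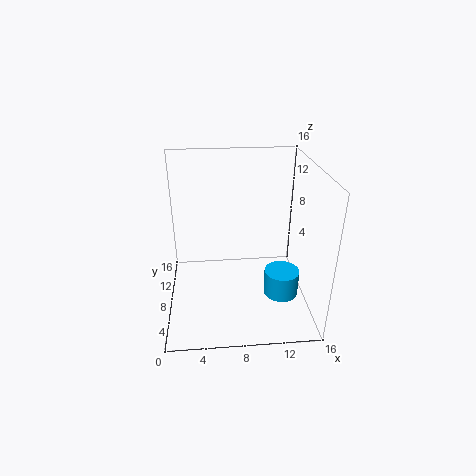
cx = 13, cy = 7, cz = 1, r = 2, color = 'deepskyblue'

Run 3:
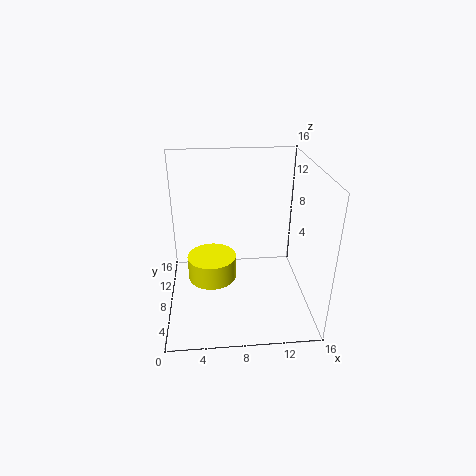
cx = 5, cy = 11, cz = 1, r = 3, color = 'yellow'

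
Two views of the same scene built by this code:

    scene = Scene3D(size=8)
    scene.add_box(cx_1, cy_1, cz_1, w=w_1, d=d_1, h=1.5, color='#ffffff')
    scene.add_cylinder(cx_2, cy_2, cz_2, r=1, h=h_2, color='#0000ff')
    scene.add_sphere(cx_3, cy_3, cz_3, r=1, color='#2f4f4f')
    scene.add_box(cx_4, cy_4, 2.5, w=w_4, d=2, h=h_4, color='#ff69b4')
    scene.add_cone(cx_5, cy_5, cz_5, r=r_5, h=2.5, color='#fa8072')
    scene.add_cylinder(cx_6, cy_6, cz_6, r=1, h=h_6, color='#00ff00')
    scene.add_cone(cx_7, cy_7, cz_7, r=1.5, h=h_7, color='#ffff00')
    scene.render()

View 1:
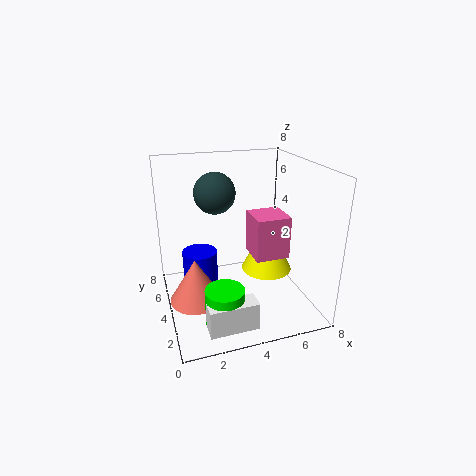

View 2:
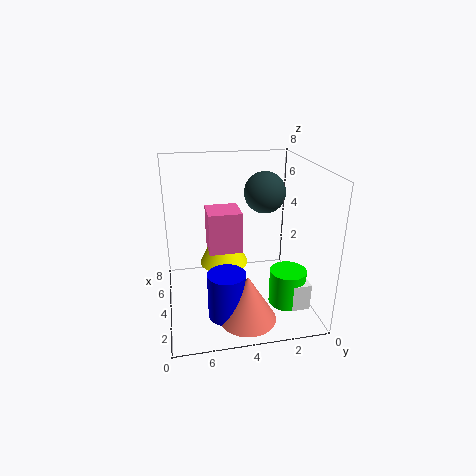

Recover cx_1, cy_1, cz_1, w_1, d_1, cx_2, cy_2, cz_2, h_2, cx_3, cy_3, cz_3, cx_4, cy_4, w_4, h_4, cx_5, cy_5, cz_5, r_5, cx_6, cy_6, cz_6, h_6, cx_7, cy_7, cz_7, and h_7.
cx_1 = 1.5, cy_1 = 0.5, cz_1 = 0.5, w_1 = 2.5, d_1 = 1, cx_2 = 2, cy_2 = 5, cz_2 = 0.5, h_2 = 2.5, cx_3 = 2.5, cy_3 = 3, cz_3 = 7, cx_4 = 5, cy_4 = 3.5, w_4 = 2, h_4 = 2.5, cx_5 = 1.5, cy_5 = 4, cz_5 = 0.5, r_5 = 1.5, cx_6 = 2.5, cy_6 = 1.5, cz_6 = 0.5, h_6 = 2, cx_7 = 6, cy_7 = 4.5, cz_7 = 1.5, h_7 = 3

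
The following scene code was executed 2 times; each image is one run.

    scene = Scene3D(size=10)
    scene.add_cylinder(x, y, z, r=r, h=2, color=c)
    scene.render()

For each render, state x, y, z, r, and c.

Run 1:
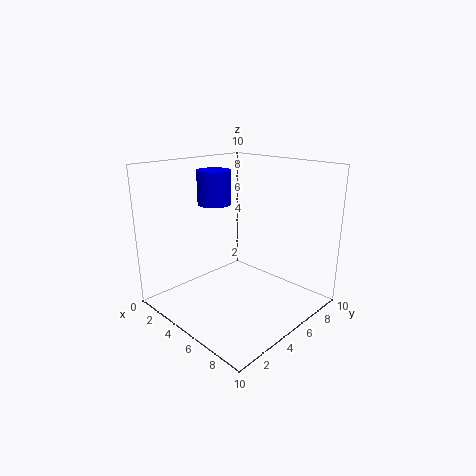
x = 5.5; y = 2.5; z = 8; r = 1; c = 'blue'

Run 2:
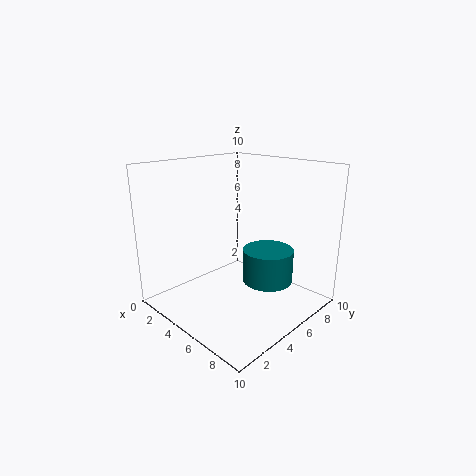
x = 8.5; y = 4; z = 3.5; r = 1.5; c = 'teal'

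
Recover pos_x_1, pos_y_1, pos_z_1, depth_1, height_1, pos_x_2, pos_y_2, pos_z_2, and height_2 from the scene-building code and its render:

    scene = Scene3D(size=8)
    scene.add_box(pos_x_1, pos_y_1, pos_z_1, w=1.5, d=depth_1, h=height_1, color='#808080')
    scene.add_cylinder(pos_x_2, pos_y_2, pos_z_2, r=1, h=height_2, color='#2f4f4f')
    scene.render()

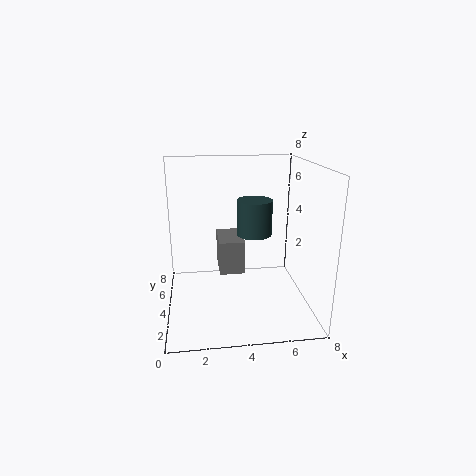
pos_x_1 = 3, pos_y_1 = 4.5, pos_z_1 = 1.5, depth_1 = 2.5, height_1 = 2, pos_x_2 = 5, pos_y_2 = 4.5, pos_z_2 = 4, height_2 = 2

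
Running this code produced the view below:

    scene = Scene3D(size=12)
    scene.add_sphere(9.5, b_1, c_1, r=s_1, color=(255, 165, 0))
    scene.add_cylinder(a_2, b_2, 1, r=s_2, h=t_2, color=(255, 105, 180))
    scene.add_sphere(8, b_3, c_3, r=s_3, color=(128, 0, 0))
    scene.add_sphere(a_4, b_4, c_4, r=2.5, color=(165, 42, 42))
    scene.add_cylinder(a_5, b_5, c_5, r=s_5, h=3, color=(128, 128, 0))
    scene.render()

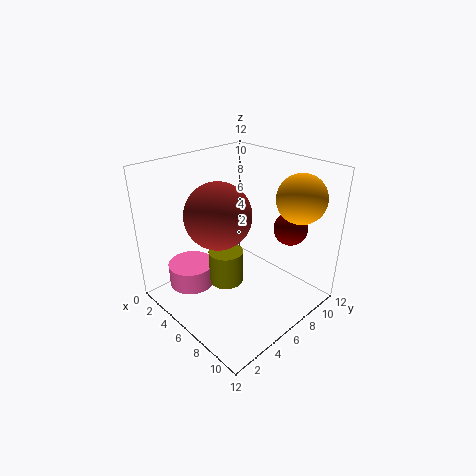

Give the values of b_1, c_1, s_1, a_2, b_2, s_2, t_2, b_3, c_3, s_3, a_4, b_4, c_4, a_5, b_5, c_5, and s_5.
b_1 = 9.5
c_1 = 9.5
s_1 = 2
a_2 = 2.5
b_2 = 3.5
s_2 = 2
t_2 = 2
b_3 = 10.5
c_3 = 6
s_3 = 1.5
a_4 = 6.5
b_4 = 3.5
c_4 = 9
a_5 = 5
b_5 = 5.5
c_5 = 1.5
s_5 = 1.5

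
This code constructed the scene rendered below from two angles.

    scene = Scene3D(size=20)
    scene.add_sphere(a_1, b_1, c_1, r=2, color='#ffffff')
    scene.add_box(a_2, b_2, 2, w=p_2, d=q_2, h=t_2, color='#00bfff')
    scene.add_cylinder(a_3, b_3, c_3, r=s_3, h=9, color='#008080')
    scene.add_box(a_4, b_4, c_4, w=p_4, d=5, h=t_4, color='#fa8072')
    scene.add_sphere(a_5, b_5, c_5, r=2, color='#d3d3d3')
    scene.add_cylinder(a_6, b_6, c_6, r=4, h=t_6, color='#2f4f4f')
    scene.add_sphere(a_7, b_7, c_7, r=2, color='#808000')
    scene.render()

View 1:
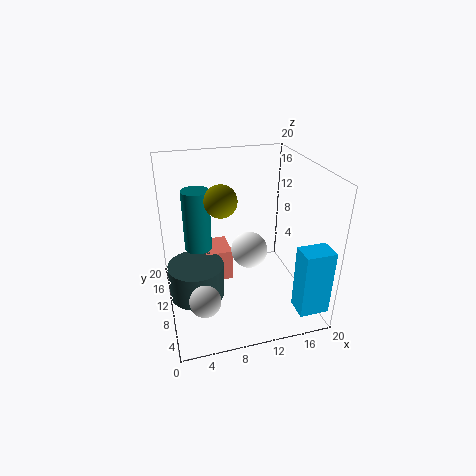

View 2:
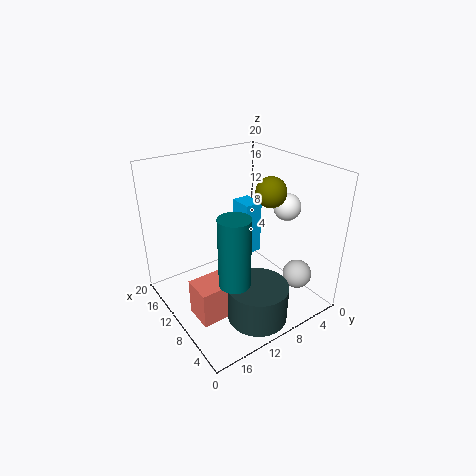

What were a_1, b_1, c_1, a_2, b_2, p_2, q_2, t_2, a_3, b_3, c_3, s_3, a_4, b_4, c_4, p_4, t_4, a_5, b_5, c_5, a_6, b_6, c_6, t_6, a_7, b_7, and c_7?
a_1 = 9, b_1 = 2, c_1 = 13, a_2 = 16, b_2 = 1, p_2 = 4, q_2 = 3, t_2 = 9, a_3 = 5, b_3 = 14, c_3 = 7, s_3 = 2, a_4 = 6, b_4 = 13, c_4 = 1, p_4 = 4, t_4 = 5, a_5 = 4, b_5 = 4, c_5 = 5, a_6 = 4, b_6 = 11, c_6 = 1, t_6 = 5, a_7 = 7, b_7 = 7, c_7 = 17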